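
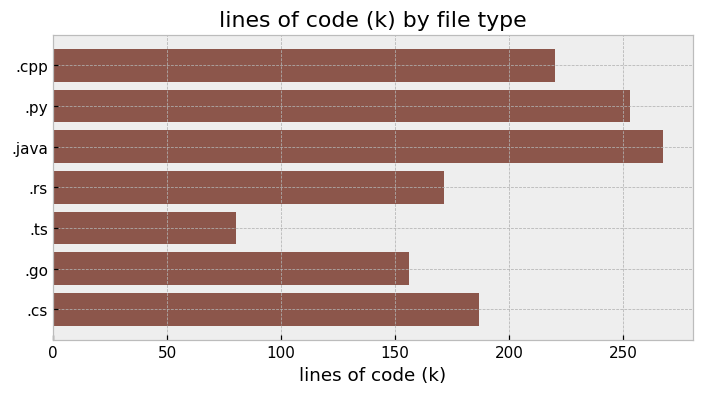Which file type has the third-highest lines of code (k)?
Top 4: .java ≈ 275, .py ≈ 250, .cpp ≈ 225, .cs ≈ 175.

.cpp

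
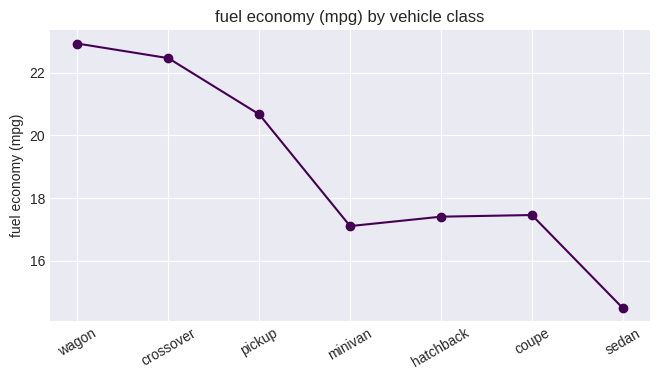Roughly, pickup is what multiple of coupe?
≈ 1.24×

pickup ≈ 21, coupe ≈ 17; 21/17 ≈ 1.24.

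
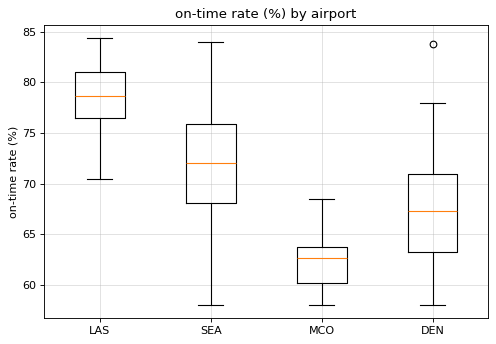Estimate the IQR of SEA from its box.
≈ 8

Q3 ≈ 76, Q1 ≈ 68; IQR ≈ 8.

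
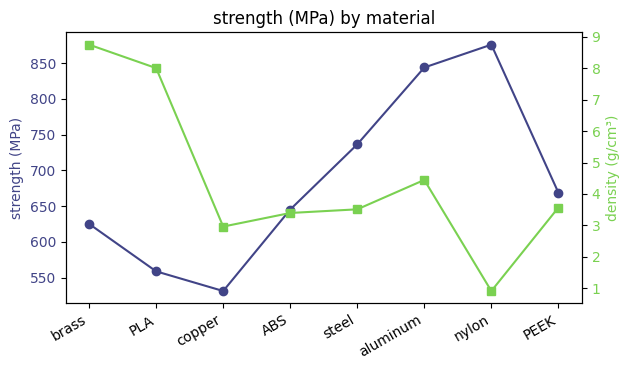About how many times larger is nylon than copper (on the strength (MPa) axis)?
≈ 1.64×

nylon ≈ 900, copper ≈ 550; 900/550 ≈ 1.64.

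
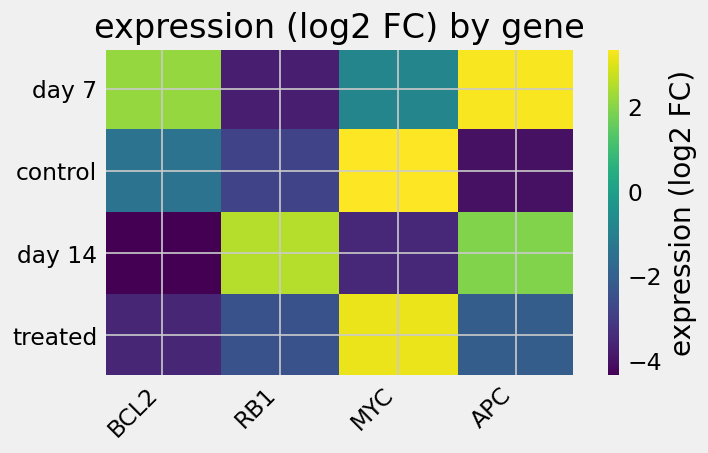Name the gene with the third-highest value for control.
RB1

Top 4 for control: MYC ≈ 3, BCL2 ≈ -1, RB1 ≈ -3, APC ≈ -4.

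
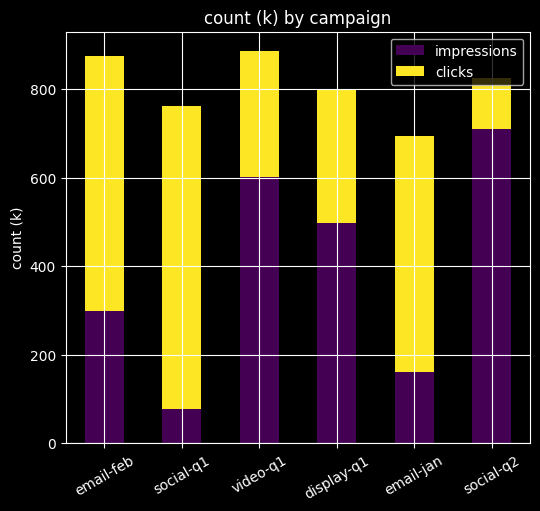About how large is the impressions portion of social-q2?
≈ 700

impressions top ≈ 700, bottom ≈ 0; segment ≈ 700.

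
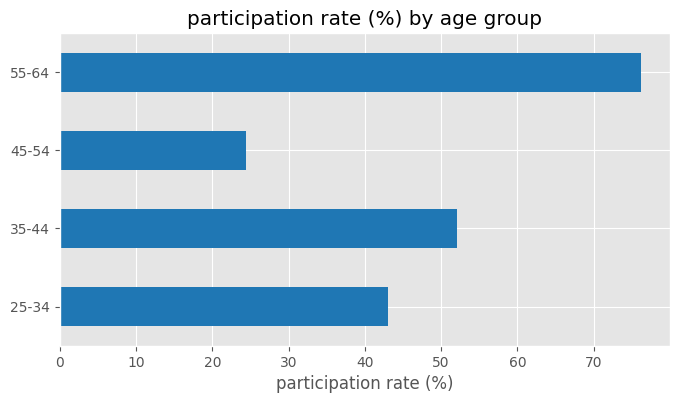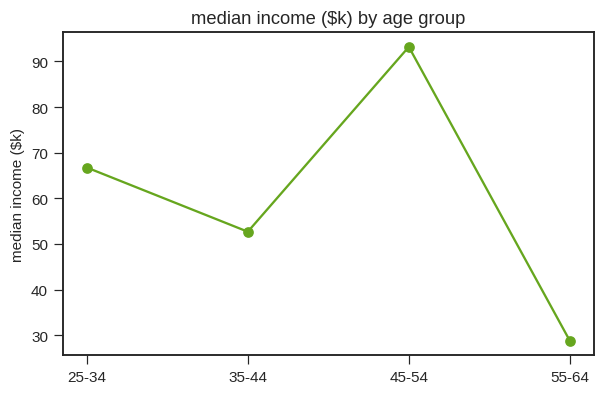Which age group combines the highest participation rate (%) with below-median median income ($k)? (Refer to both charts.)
55-64

Chart 2 median median income ($k) ≈ 60; below-median age groups: 35-44, 55-64. Among those, 55-64 has the highest participation rate (%) (≈ 80).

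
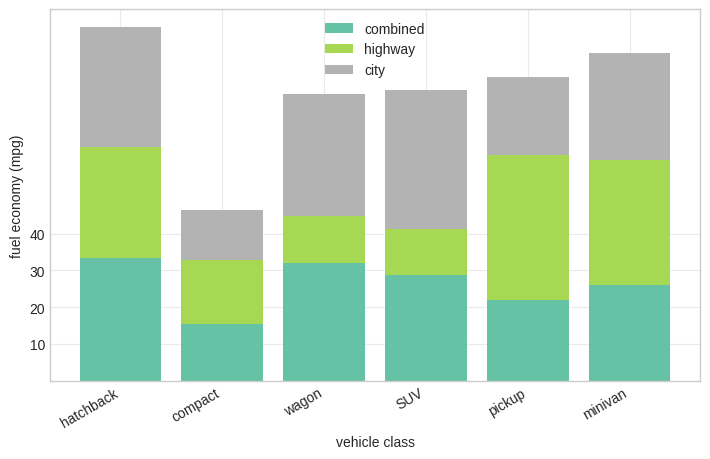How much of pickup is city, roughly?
city top ≈ 80, bottom ≈ 60; segment ≈ 20.

≈ 20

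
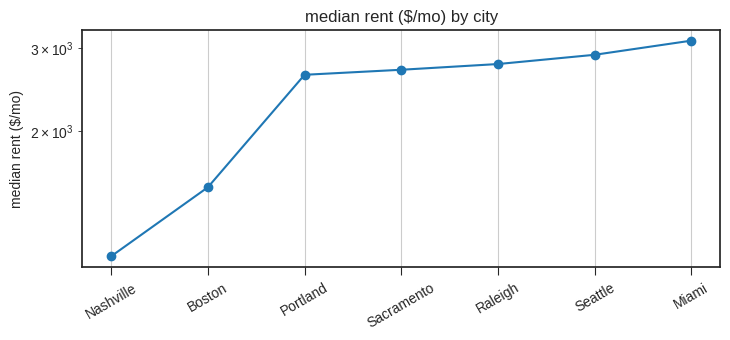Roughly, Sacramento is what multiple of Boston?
≈ 1.62×

Sacramento ≈ 2600, Boston ≈ 1600; 2600/1600 ≈ 1.62.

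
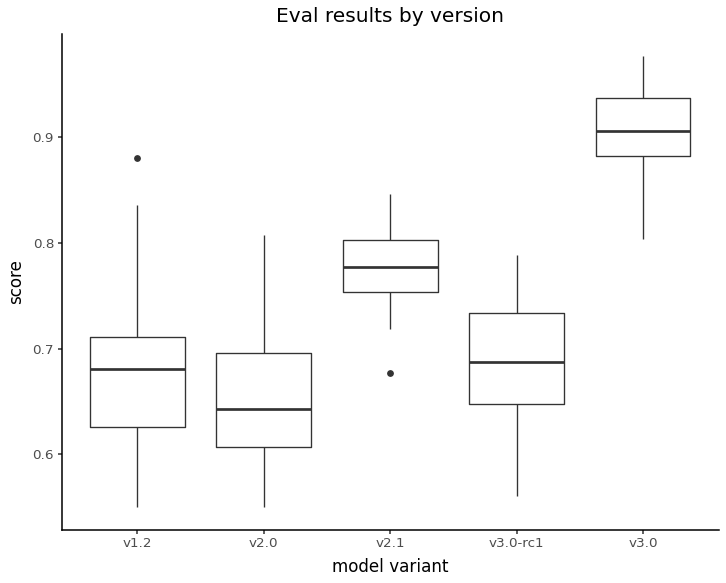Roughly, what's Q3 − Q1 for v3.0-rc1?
≈ 0.10

Q3 ≈ 0.75, Q1 ≈ 0.65; IQR ≈ 0.10.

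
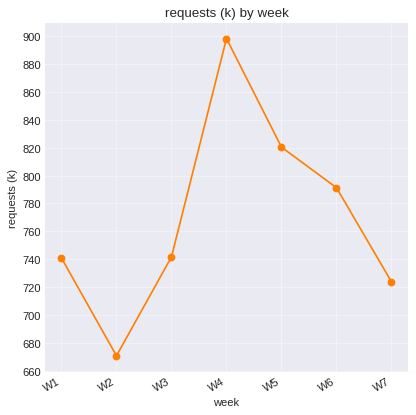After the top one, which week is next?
W5

Top 3: W4 ≈ 900, W5 ≈ 820, W6 ≈ 800.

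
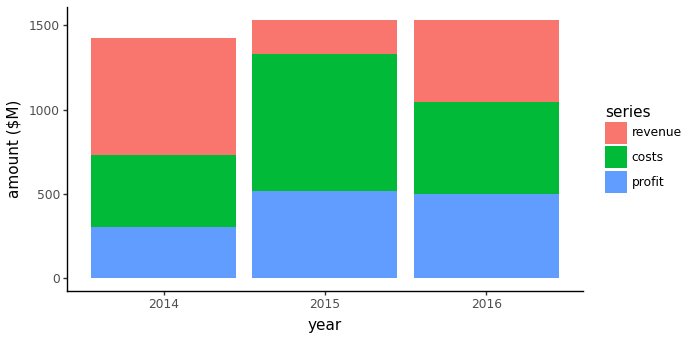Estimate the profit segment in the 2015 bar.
≈ 600

profit top ≈ 600, bottom ≈ 0; segment ≈ 600.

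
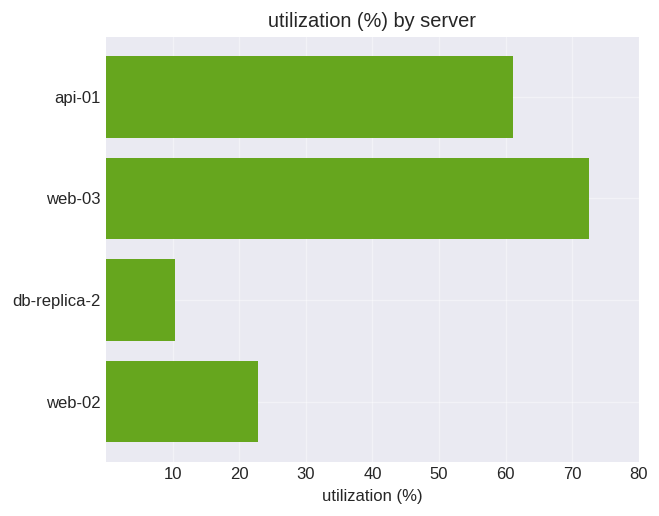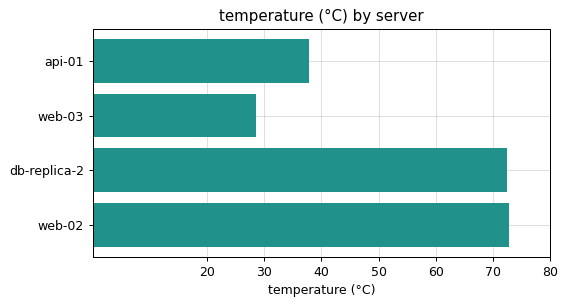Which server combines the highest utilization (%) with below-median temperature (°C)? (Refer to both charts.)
Chart 2 median temperature (°C) ≈ 60; below-median servers: api-01, web-03. Among those, web-03 has the highest utilization (%) (≈ 70).

web-03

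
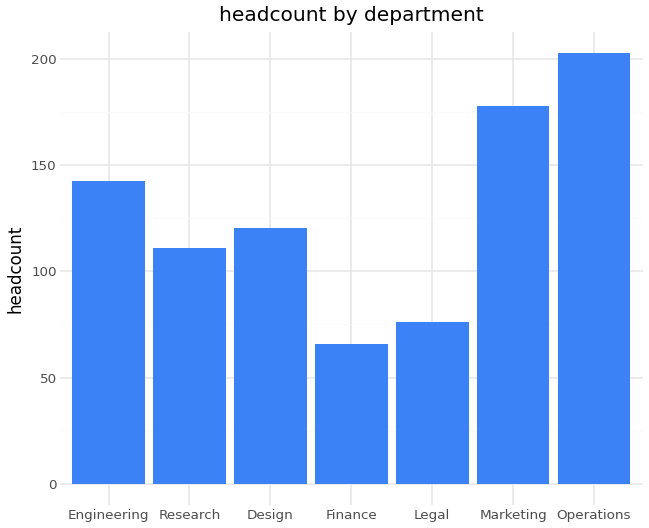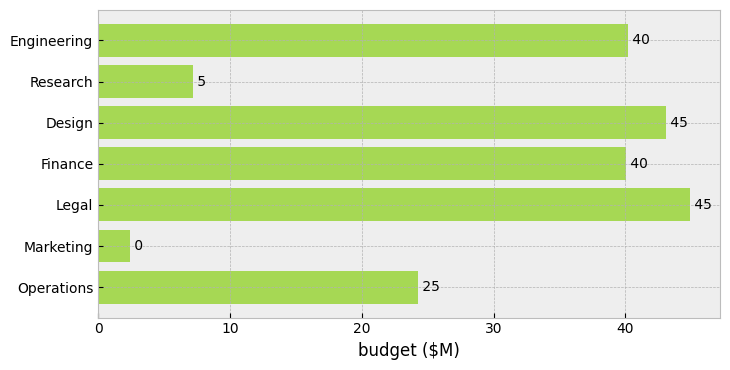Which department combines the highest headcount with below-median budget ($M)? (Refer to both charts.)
Operations

Chart 2 median budget ($M) ≈ 40; below-median departments: Research, Marketing, Operations. Among those, Operations has the highest headcount (≈ 200).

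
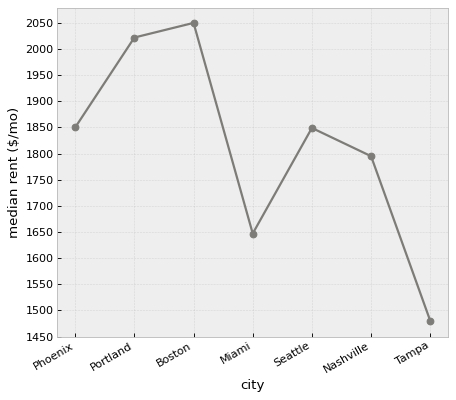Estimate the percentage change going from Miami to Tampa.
≈ -9.1%

Miami ≈ 1650, Tampa ≈ 1500; (1500 − 1650) / 1650 ≈ -9.1%.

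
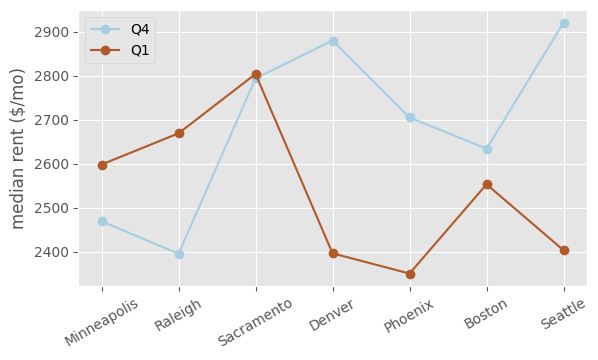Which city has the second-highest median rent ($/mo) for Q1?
Raleigh

Top 3 for Q1: Sacramento ≈ 2800, Raleigh ≈ 2650, Minneapolis ≈ 2600.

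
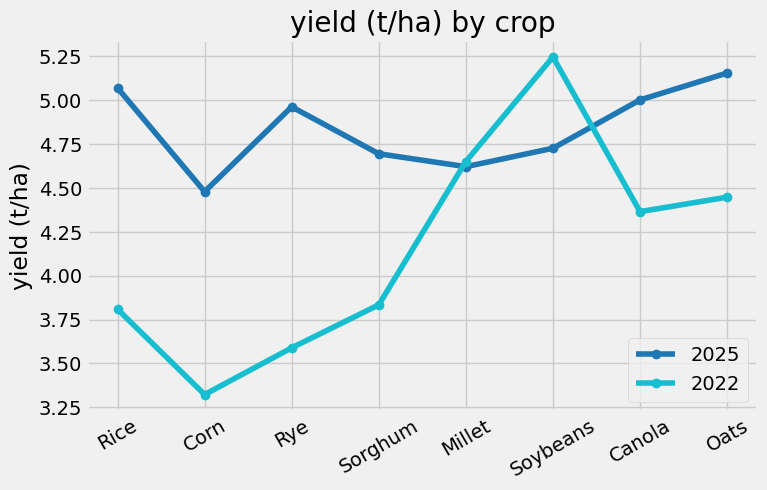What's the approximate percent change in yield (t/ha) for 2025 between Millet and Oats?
Millet ≈ 4.6, Oats ≈ 5.2; (5.2 − 4.6) / 4.6 ≈ +13%.

≈ +13%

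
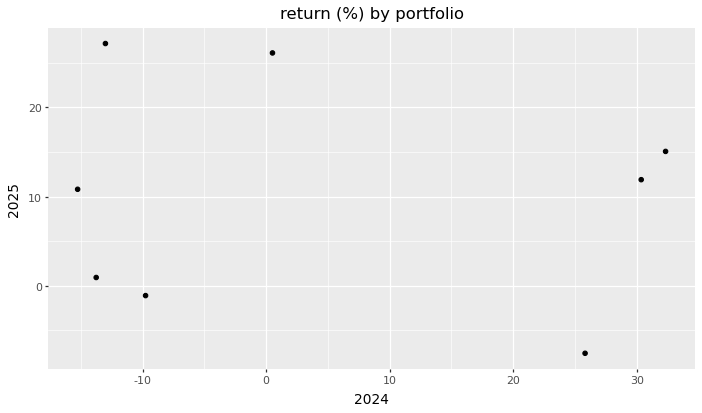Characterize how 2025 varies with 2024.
Points are roughly uncorrelated; weak (|r| ≈ 0.1).

no clear correlation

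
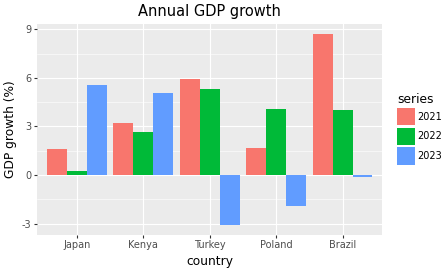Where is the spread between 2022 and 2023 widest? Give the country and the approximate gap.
Turkey, ≈ 8 %

Turkey: 2022 ≈ 5, 2023 ≈ -3 → gap ≈ 8. Next-largest (Poland) is only ≈ 6.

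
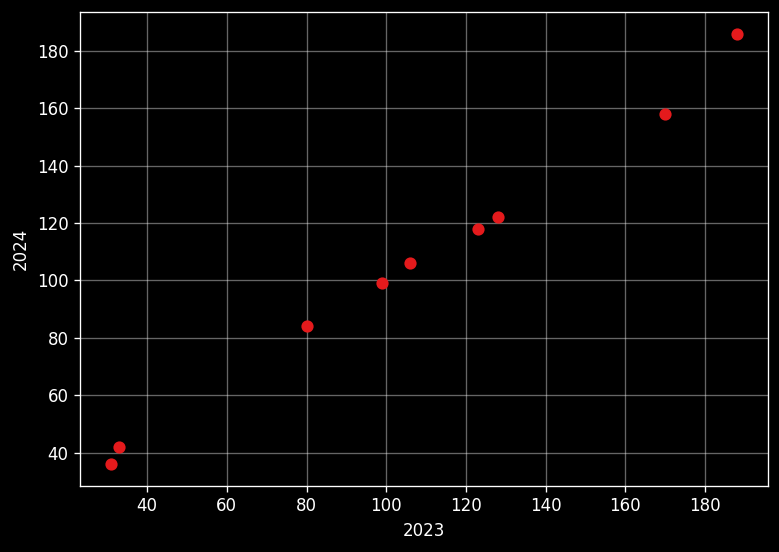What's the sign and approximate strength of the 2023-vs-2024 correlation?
positive, strong

Points are positively correlated; strong (|r| ≈ 1.0).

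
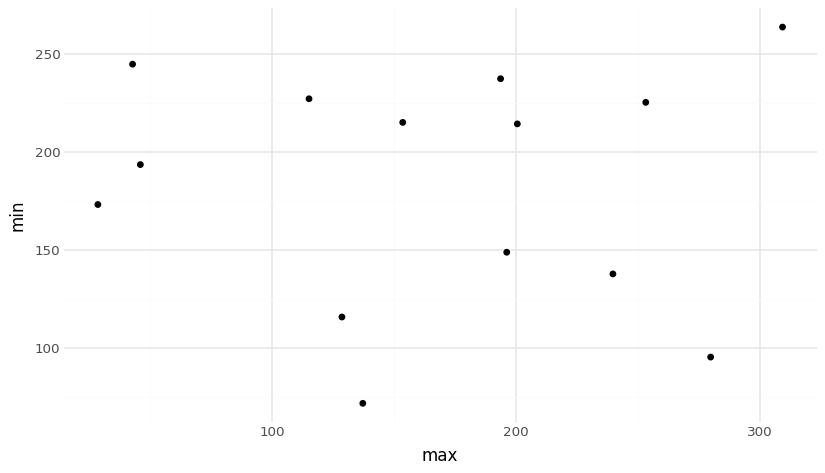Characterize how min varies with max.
Points are roughly uncorrelated; weak (|r| ≈ 0.0).

no clear correlation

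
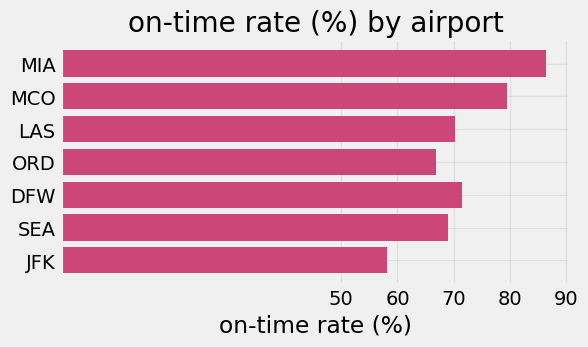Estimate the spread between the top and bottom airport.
Max MIA ≈ 90, min JFK ≈ 60; range ≈ 30.

≈ 30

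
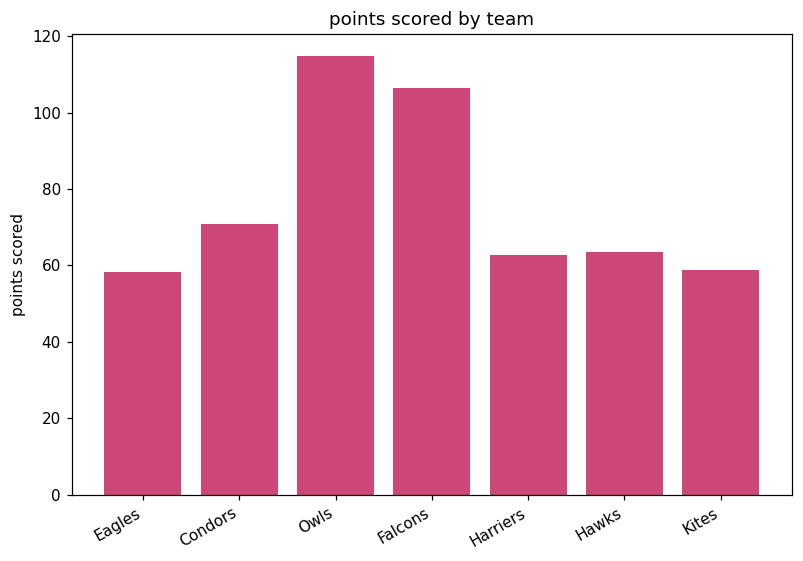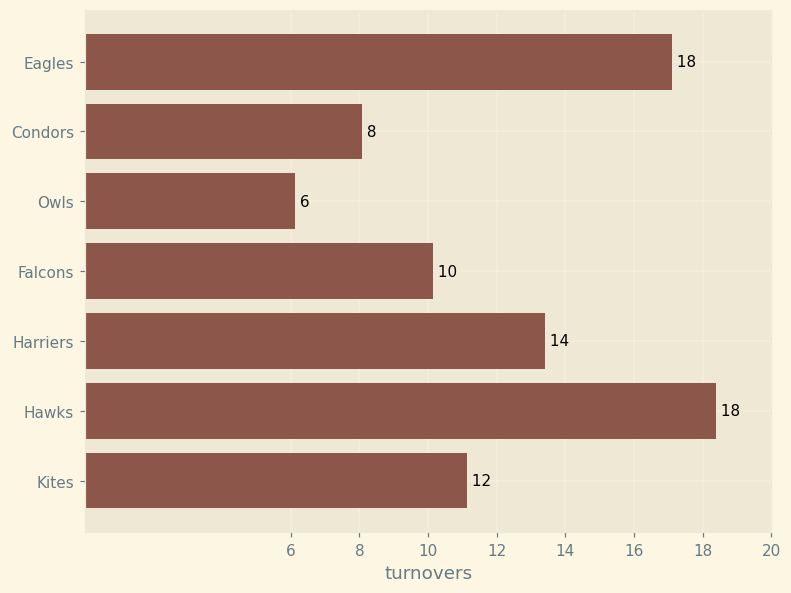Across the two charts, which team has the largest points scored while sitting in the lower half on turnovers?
Chart 2 median turnovers ≈ 12; below-median teams: Condors, Owls, Falcons. Among those, Owls has the highest points scored (≈ 120).

Owls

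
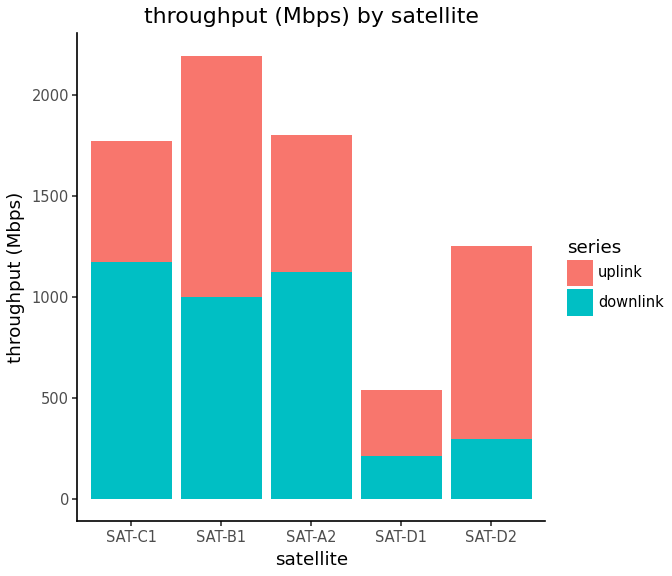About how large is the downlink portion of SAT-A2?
downlink top ≈ 1200, bottom ≈ 0; segment ≈ 1200.

≈ 1200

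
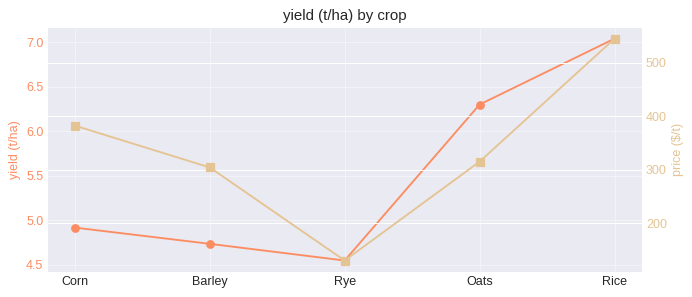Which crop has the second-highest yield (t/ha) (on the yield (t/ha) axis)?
Oats

Top 3 (on the yield (t/ha) axis): Rice ≈ 7.0, Oats ≈ 6.5, Corn ≈ 5.0.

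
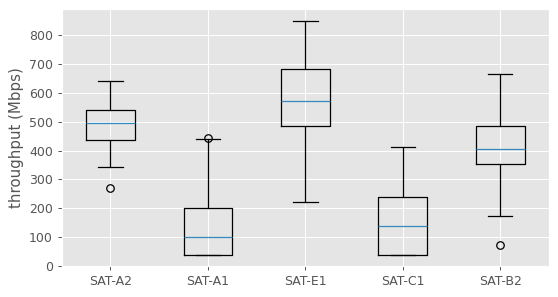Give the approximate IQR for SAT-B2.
Q3 ≈ 500, Q1 ≈ 350; IQR ≈ 150.

≈ 150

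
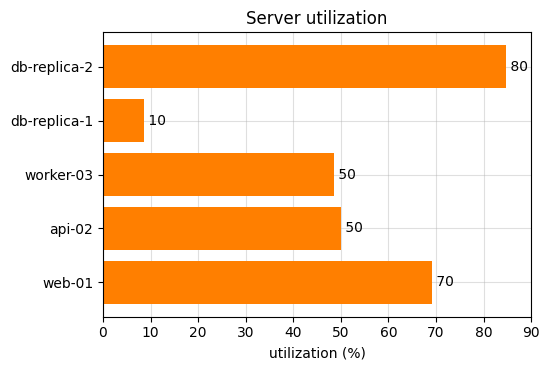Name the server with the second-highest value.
web-01

Top 3: db-replica-2 ≈ 80, web-01 ≈ 70, api-02 ≈ 50.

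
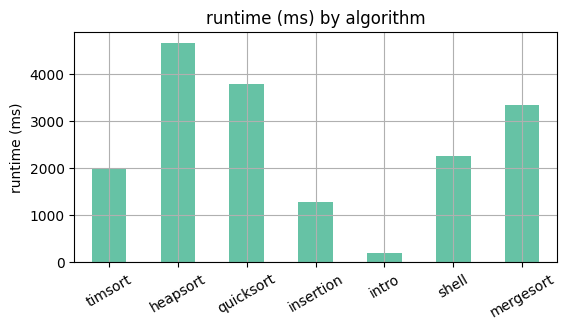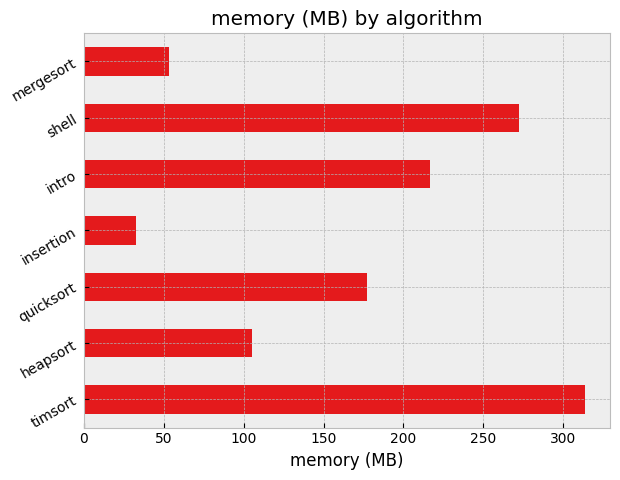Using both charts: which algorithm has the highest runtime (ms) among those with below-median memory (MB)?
Chart 2 median memory (MB) ≈ 200; below-median algorithms: heapsort, insertion, mergesort. Among those, heapsort has the highest runtime (ms) (≈ 4500).

heapsort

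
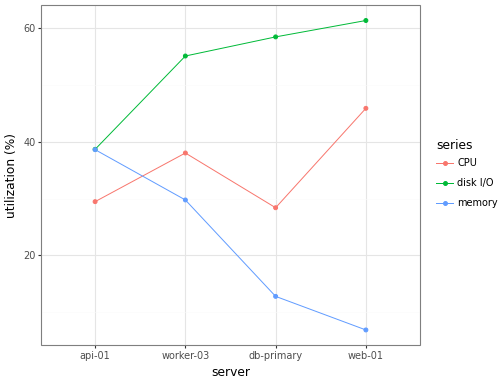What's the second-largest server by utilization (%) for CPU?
Top 3 for CPU: web-01 ≈ 45, worker-03 ≈ 40, api-01 ≈ 30.

worker-03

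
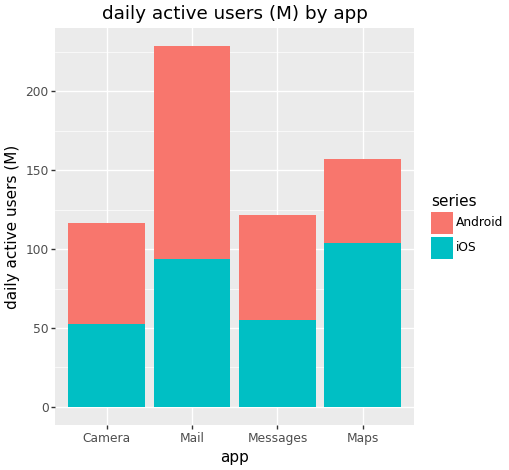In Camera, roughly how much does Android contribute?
Android top ≈ 120, bottom ≈ 60; segment ≈ 60.

≈ 60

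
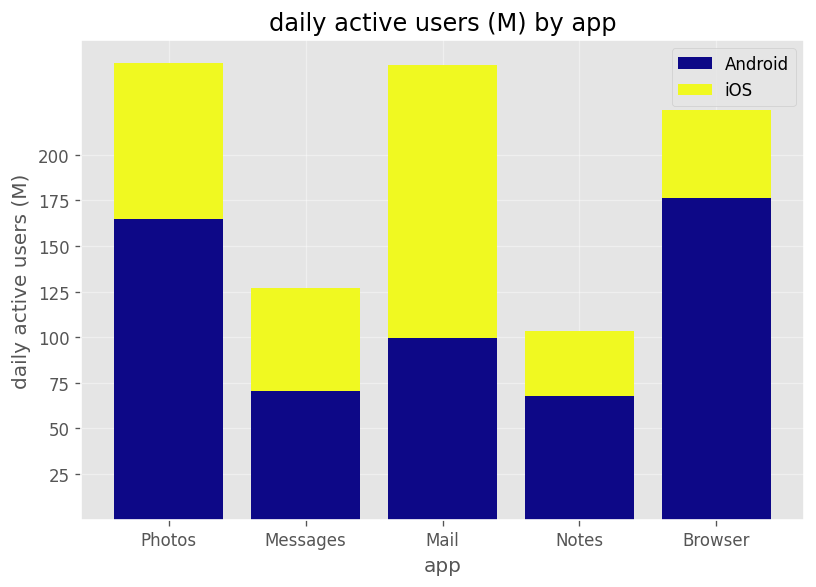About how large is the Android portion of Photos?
≈ 175

Android top ≈ 175, bottom ≈ 0; segment ≈ 175.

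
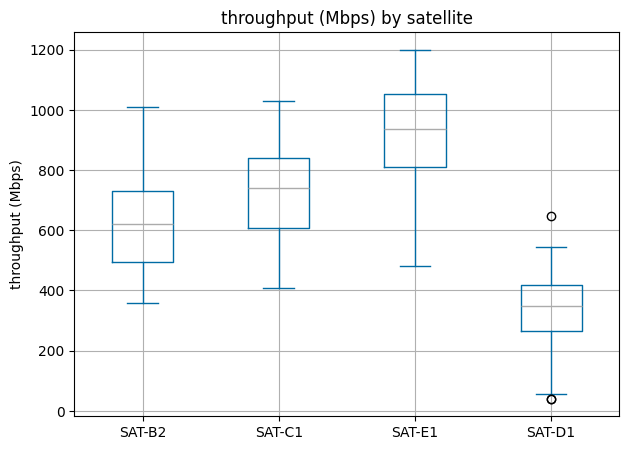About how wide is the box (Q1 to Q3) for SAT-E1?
≈ 250

Q3 ≈ 1050, Q1 ≈ 800; IQR ≈ 250.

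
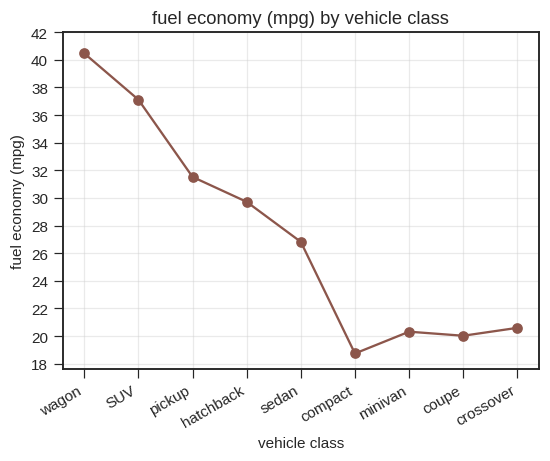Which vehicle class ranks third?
Top 4: wagon ≈ 40, SUV ≈ 38, pickup ≈ 32, hatchback ≈ 30.

pickup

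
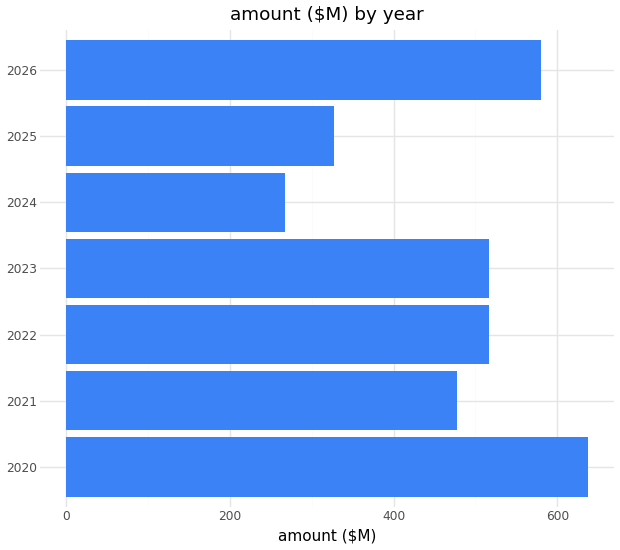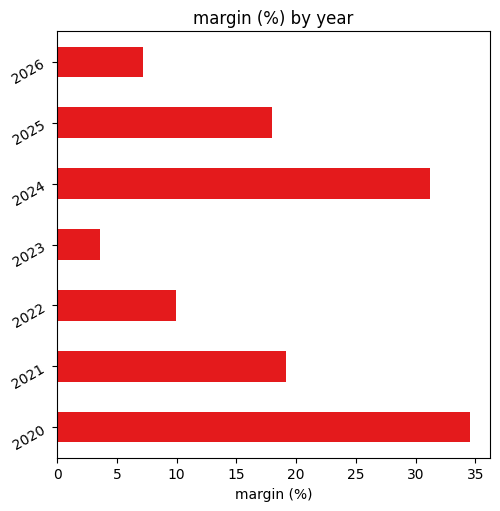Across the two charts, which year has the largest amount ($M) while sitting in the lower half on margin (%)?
Chart 2 median margin (%) ≈ 20; below-median years: 2022, 2023, 2026. Among those, 2026 has the highest amount ($M) (≈ 600).

2026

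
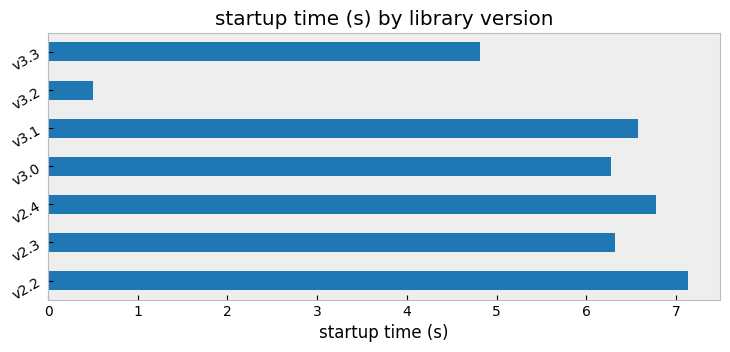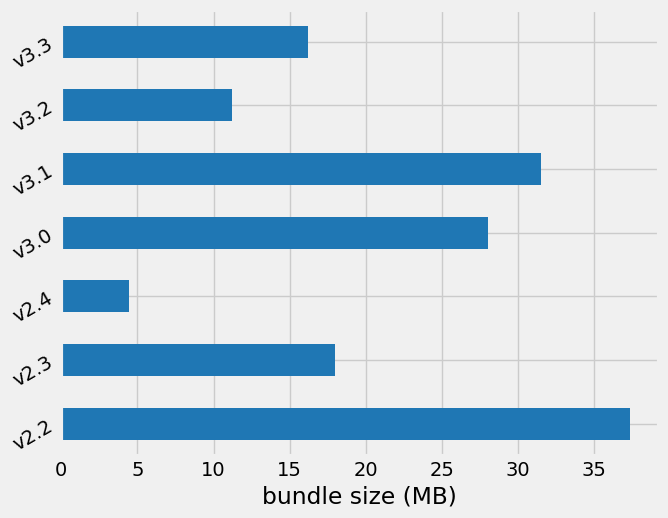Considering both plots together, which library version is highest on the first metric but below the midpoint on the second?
Chart 2 median bundle size (MB) ≈ 20; below-median library versions: v2.4, v3.2, v3.3. Among those, v2.4 has the highest startup time (s) (≈ 7).

v2.4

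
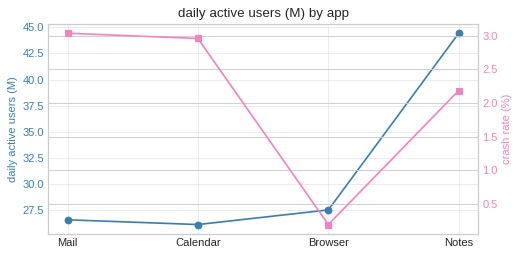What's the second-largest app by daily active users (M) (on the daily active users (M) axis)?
Browser

Top 3 (on the daily active users (M) axis): Notes ≈ 44, Browser ≈ 28, Mail ≈ 26.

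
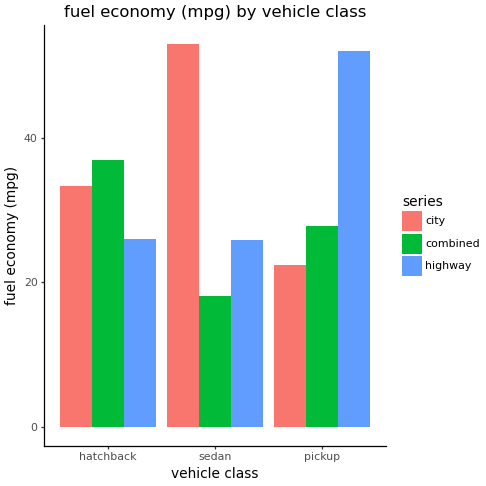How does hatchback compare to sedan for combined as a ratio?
hatchback ≈ 35, sedan ≈ 20; 35/20 ≈ 1.75.

≈ 1.75×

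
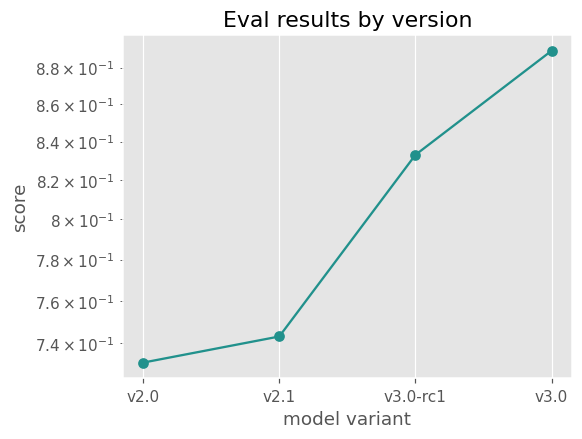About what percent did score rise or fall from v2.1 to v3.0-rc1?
≈ +13.5%

v2.1 ≈ 0.74, v3.0-rc1 ≈ 0.84; (0.84 − 0.74) / 0.74 ≈ +13.5%.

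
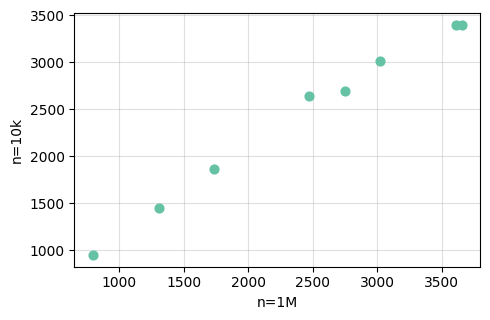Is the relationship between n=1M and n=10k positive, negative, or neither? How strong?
Points are positively correlated; strong (|r| ≈ 1.0).

positive, strong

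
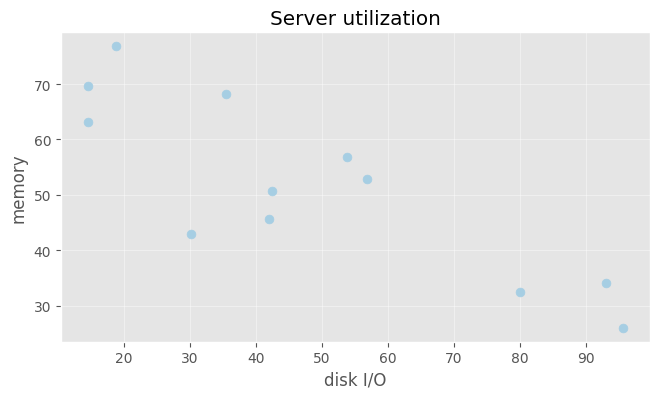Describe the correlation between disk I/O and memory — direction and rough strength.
Points are negatively correlated; strong (|r| ≈ 0.9).

negative, strong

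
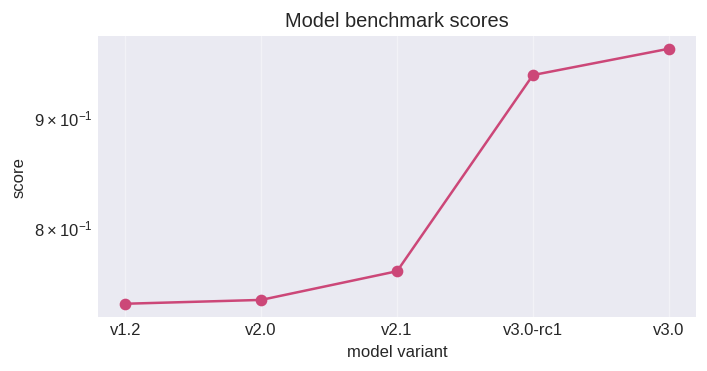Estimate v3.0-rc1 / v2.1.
v3.0-rc1 ≈ 0.94, v2.1 ≈ 0.76; 0.94/0.76 ≈ 1.24.

≈ 1.24×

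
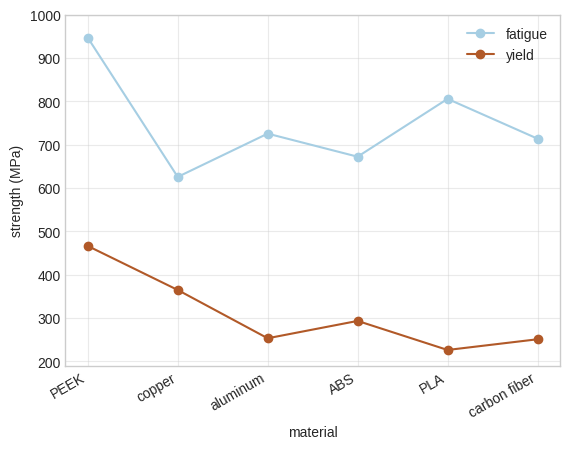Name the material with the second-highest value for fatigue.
PLA

Top 3 for fatigue: PEEK ≈ 900, PLA ≈ 800, aluminum ≈ 700.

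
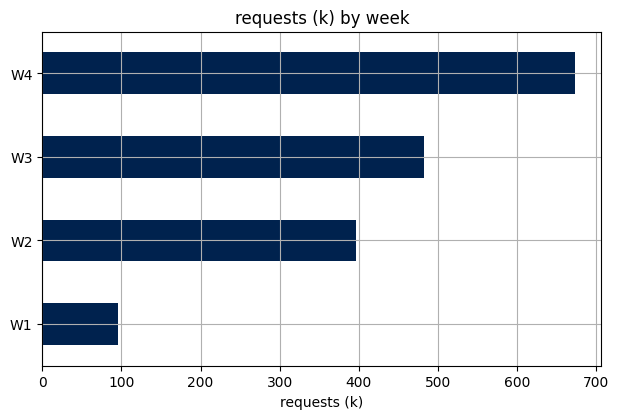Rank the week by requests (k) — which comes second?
Top 3: W4 ≈ 700, W3 ≈ 500, W2 ≈ 400.

W3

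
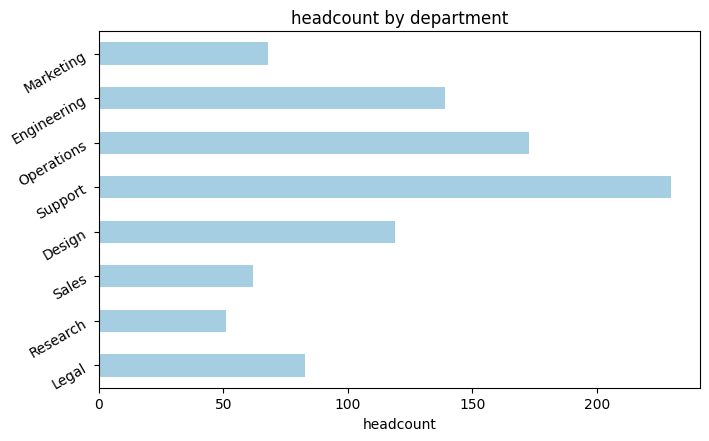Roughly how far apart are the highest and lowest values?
Max Support ≈ 240, min Research ≈ 60; range ≈ 180.

≈ 180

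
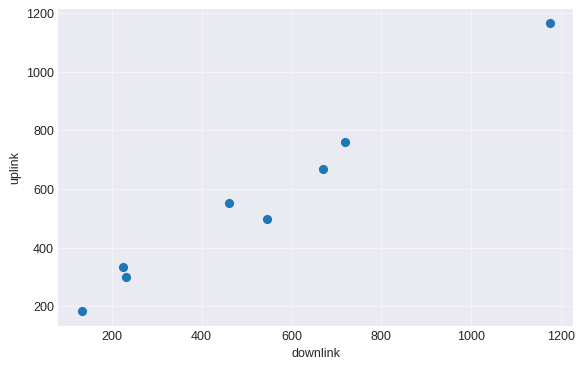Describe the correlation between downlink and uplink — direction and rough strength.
Points are positively correlated; strong (|r| ≈ 1.0).

positive, strong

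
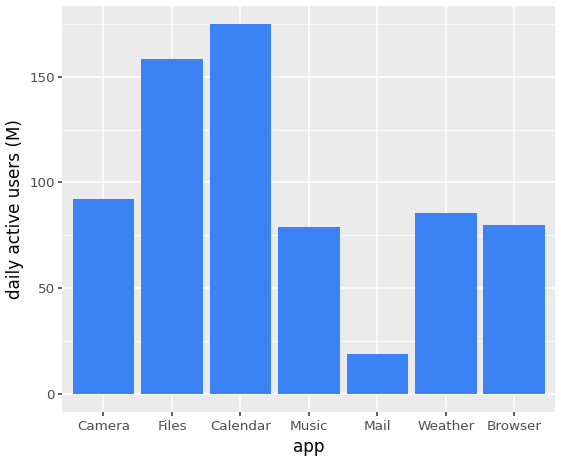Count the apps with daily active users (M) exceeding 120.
Above 120: Files, Calendar.

2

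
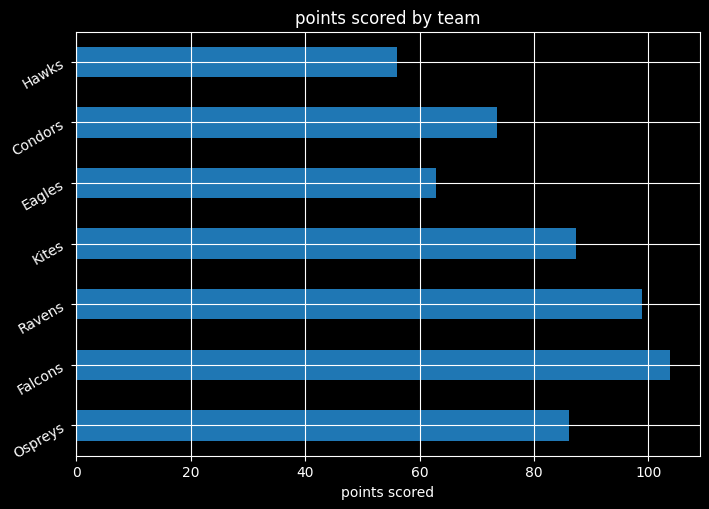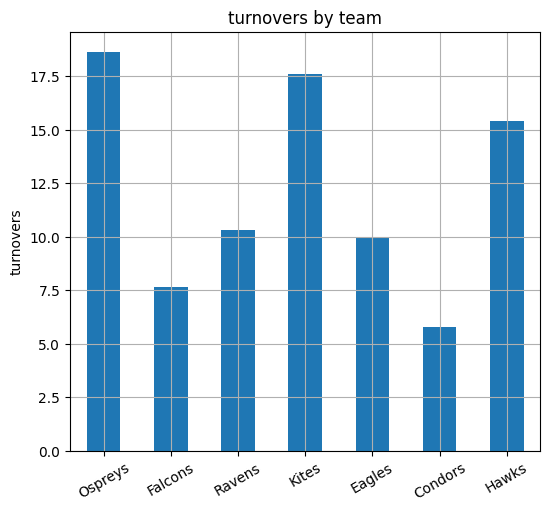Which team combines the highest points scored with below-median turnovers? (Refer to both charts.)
Chart 2 median turnovers ≈ 10; below-median teams: Falcons, Eagles, Condors. Among those, Falcons has the highest points scored (≈ 100).

Falcons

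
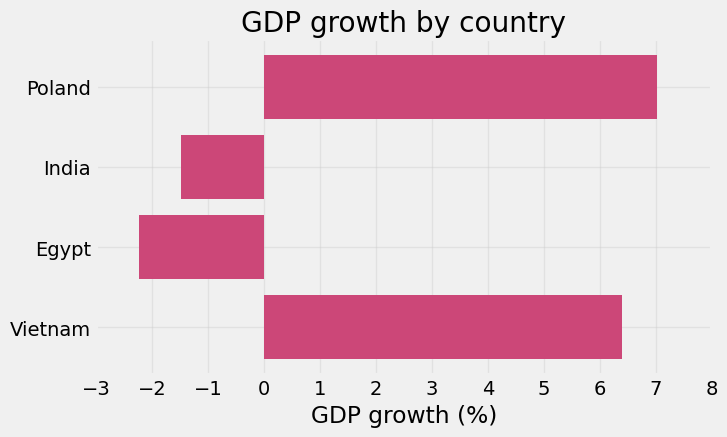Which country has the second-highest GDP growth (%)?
Top 3: Poland ≈ 7, Vietnam ≈ 6, India ≈ -1.

Vietnam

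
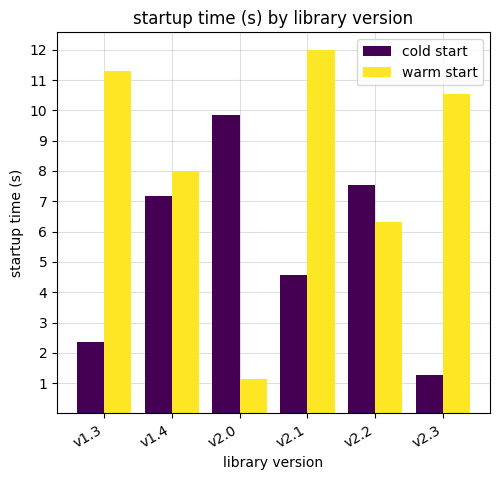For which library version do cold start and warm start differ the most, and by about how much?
v2.3, ≈ 10 s

v2.3: cold start ≈ 1, warm start ≈ 11 → gap ≈ 10. Next-largest (v1.3) is only ≈ 9.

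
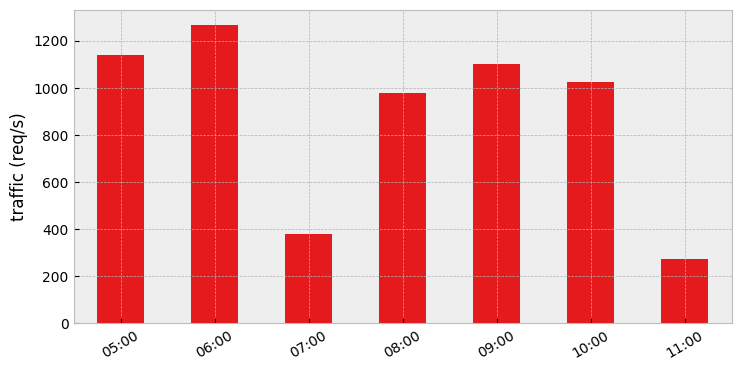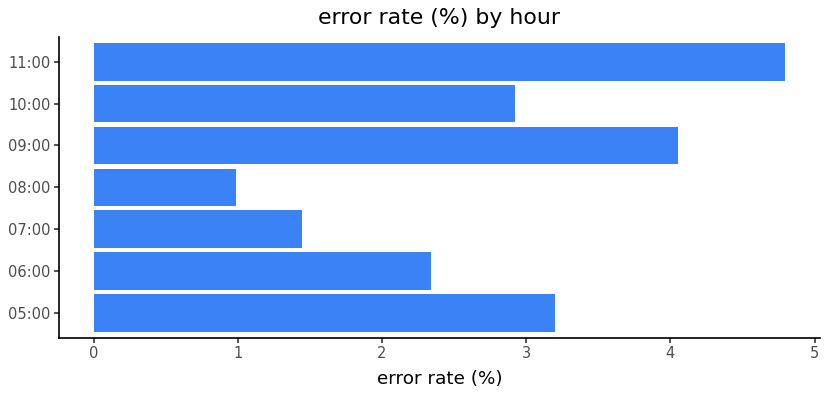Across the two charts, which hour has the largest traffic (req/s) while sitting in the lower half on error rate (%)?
06:00

Chart 2 median error rate (%) ≈ 3; below-median hours: 06:00, 07:00, 08:00. Among those, 06:00 has the highest traffic (req/s) (≈ 1200).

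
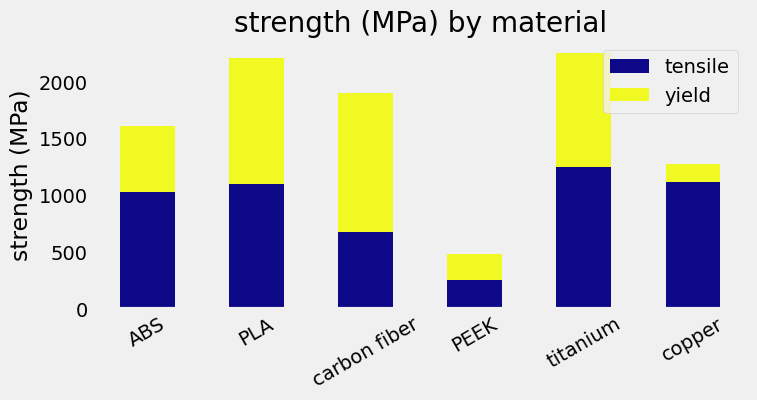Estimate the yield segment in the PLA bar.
≈ 1000

yield top ≈ 2200, bottom ≈ 1200; segment ≈ 1000.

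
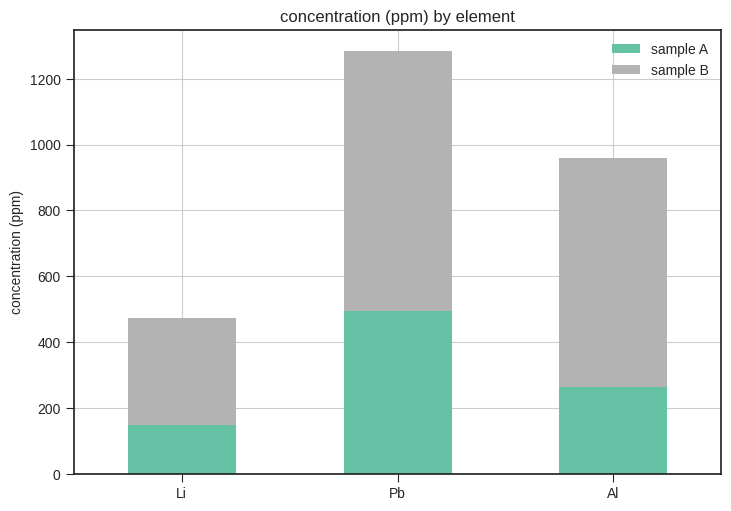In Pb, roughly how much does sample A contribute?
≈ 400

sample A top ≈ 400, bottom ≈ 0; segment ≈ 400.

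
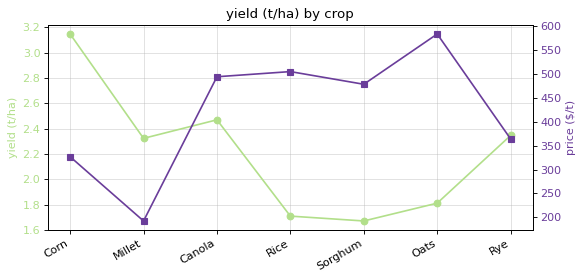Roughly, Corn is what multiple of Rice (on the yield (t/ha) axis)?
≈ 1.78×

Corn ≈ 3.2, Rice ≈ 1.8; 3.2/1.8 ≈ 1.78.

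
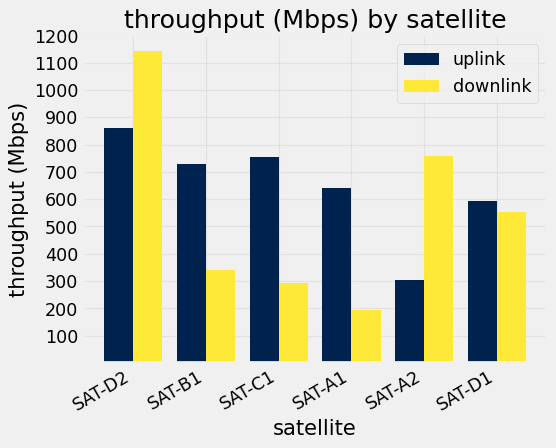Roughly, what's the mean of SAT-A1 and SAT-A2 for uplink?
(600 + 300) / 2 ≈ 450.

≈ 450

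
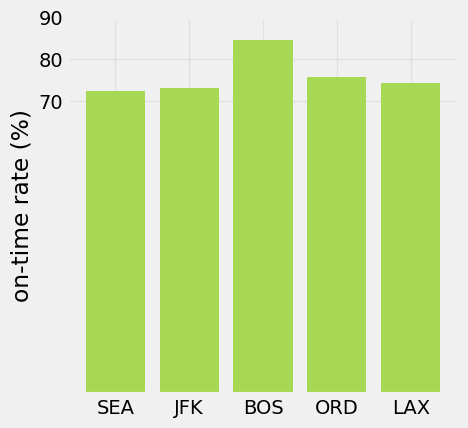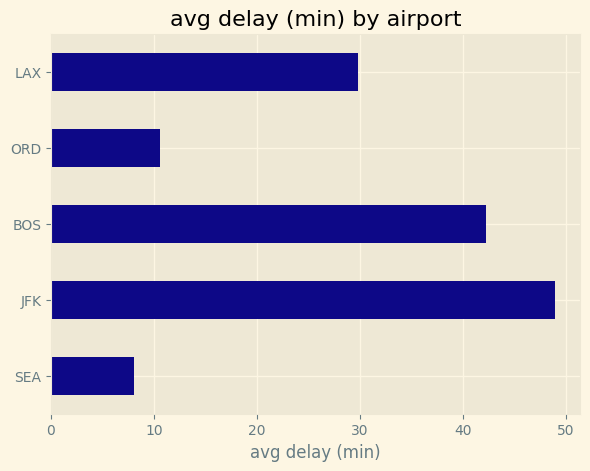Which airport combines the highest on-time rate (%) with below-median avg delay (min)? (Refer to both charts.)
Chart 2 median avg delay (min) ≈ 30; below-median airports: SEA, ORD. Among those, ORD has the highest on-time rate (%) (≈ 80).

ORD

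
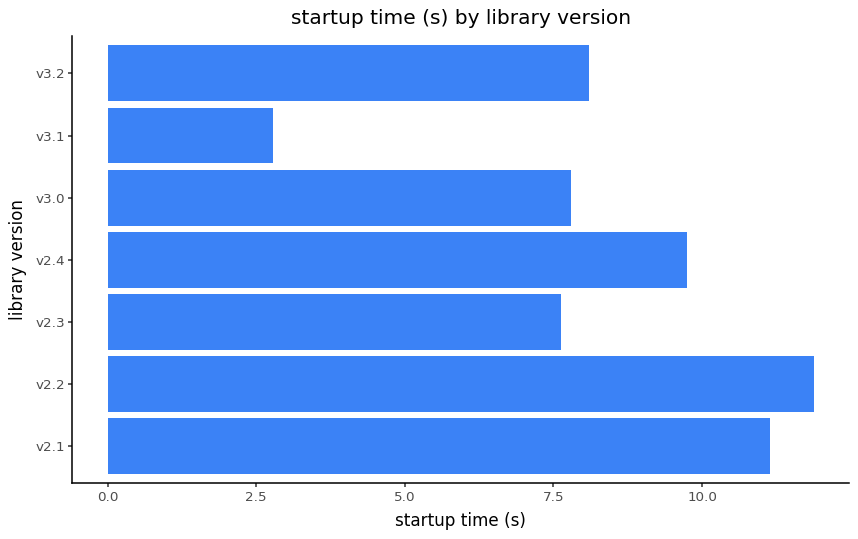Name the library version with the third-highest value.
v2.4

Top 4: v2.2 ≈ 12, v2.1 ≈ 11, v2.4 ≈ 10, v3.2 ≈ 8.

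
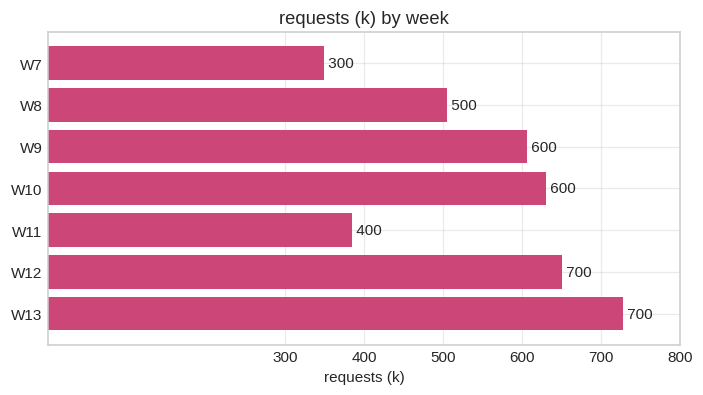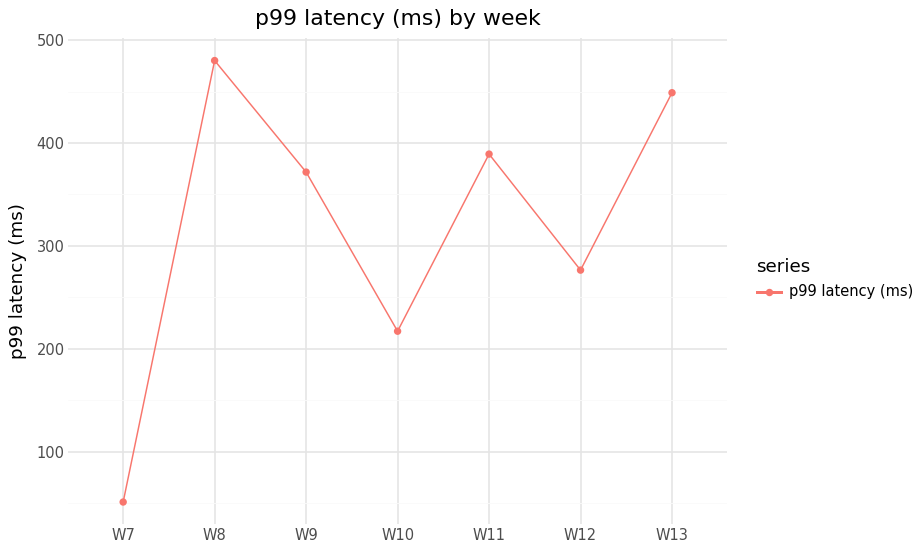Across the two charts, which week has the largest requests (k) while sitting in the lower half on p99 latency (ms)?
W12

Chart 2 median p99 latency (ms) ≈ 350; below-median weeks: W7, W10, W12. Among those, W12 has the highest requests (k) (≈ 700).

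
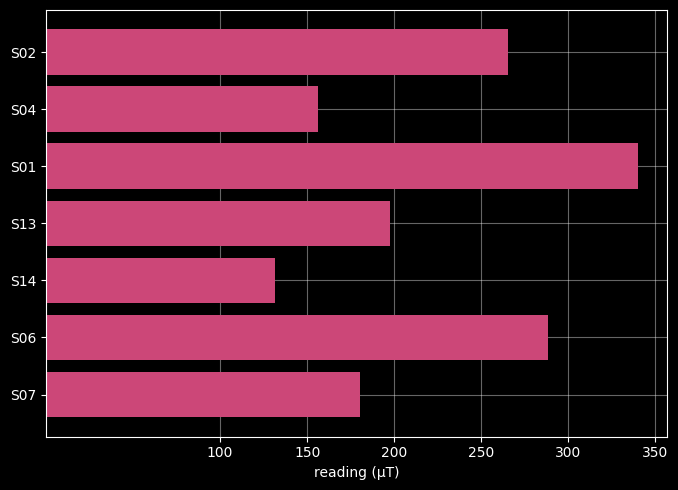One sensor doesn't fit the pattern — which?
S01 ≈ 350; the rest sit between ≈ 150 and ≈ 300.

S01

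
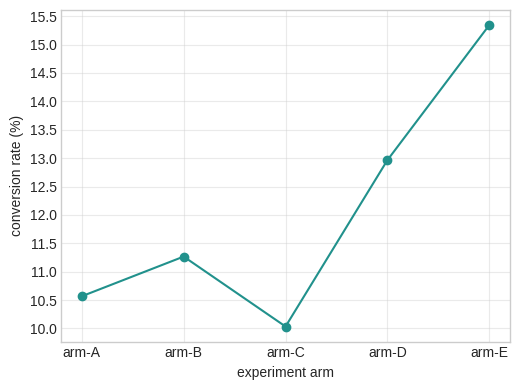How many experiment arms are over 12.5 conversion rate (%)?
Above 12.5: arm-D, arm-E.

2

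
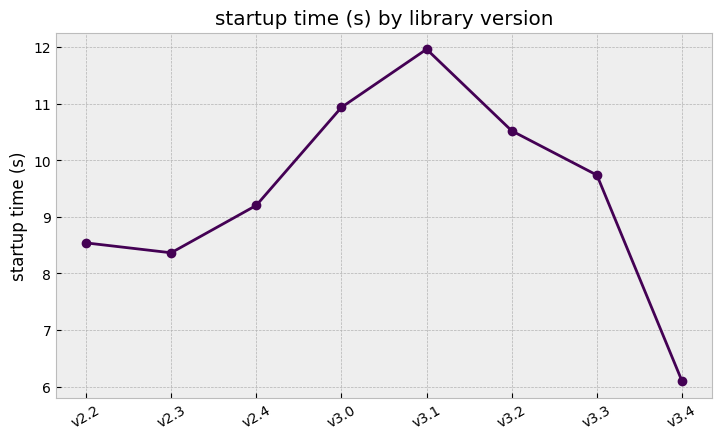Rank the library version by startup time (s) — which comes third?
Top 4: v3.1 ≈ 12.0, v3.0 ≈ 11.0, v3.2 ≈ 10.5, v3.3 ≈ 9.5.

v3.2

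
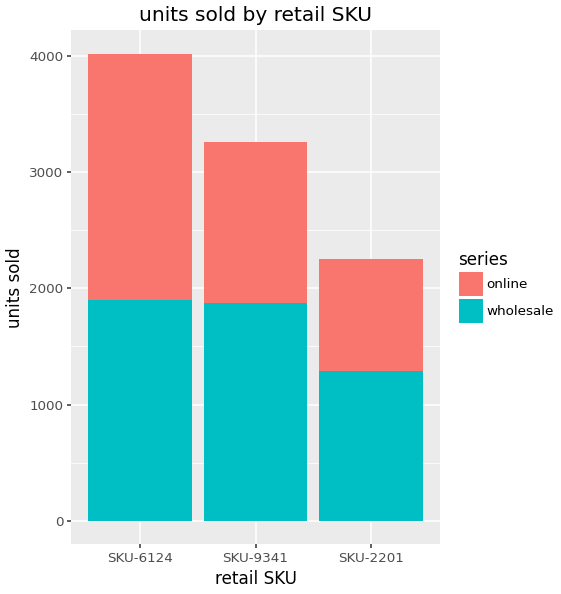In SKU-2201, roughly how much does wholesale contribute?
wholesale top ≈ 1500, bottom ≈ 0; segment ≈ 1500.

≈ 1500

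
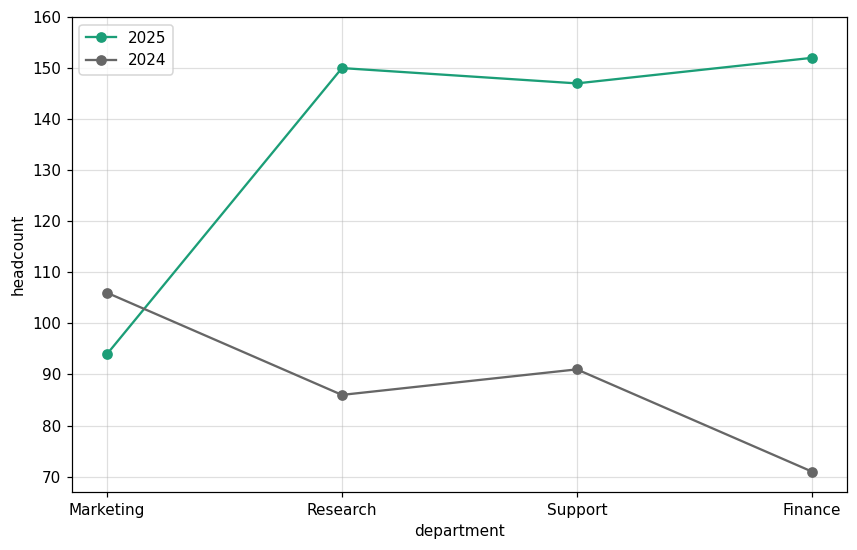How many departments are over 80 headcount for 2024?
Above 80: Marketing, Research, Support.

3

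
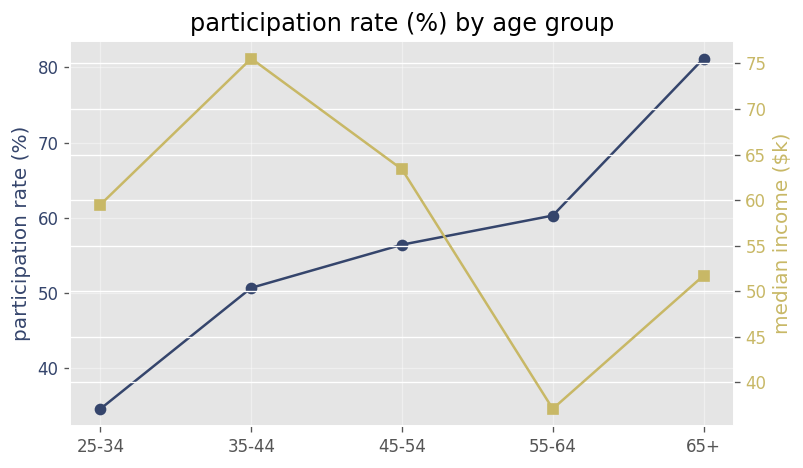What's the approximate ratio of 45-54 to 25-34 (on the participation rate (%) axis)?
45-54 ≈ 55, 25-34 ≈ 35; 55/35 ≈ 1.57.

≈ 1.57×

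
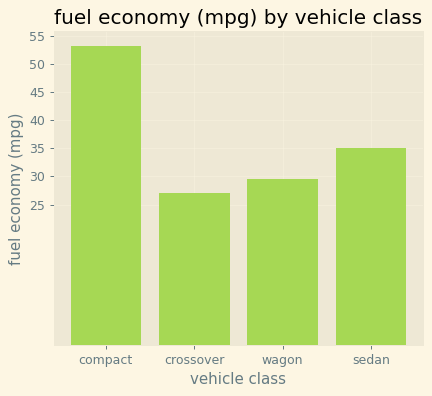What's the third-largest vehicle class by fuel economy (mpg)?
wagon

Top 4: compact ≈ 55, sedan ≈ 35, wagon ≈ 30, crossover ≈ 25.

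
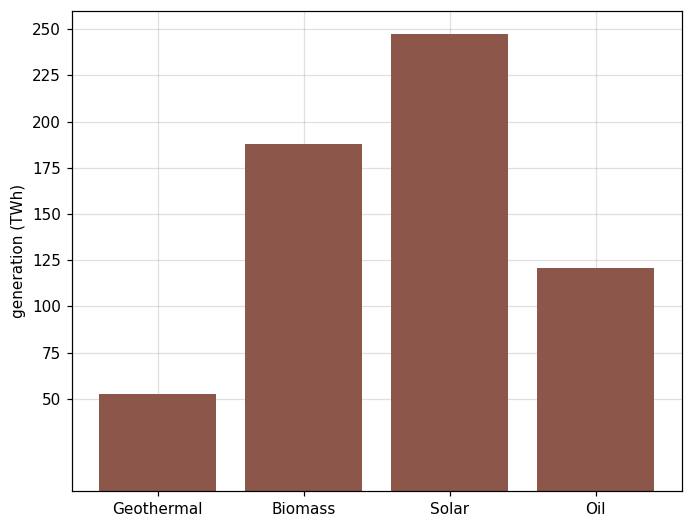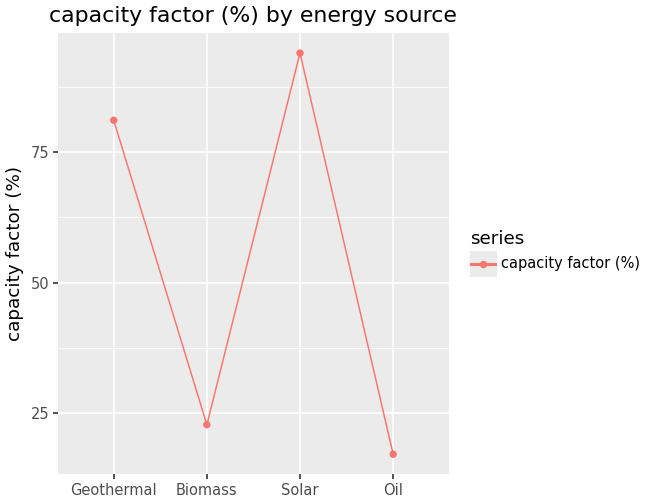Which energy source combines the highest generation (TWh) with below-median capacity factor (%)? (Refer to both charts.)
Biomass

Chart 2 median capacity factor (%) ≈ 50; below-median energy sources: Biomass, Oil. Among those, Biomass has the highest generation (TWh) (≈ 200).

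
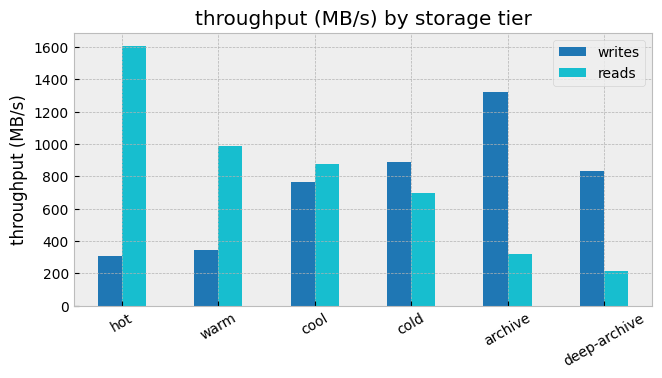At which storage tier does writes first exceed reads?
cool: writes ≈ 800 vs reads ≈ 800 (not yet); cold: writes ≈ 800 vs reads ≈ 600 (first crossover).

cold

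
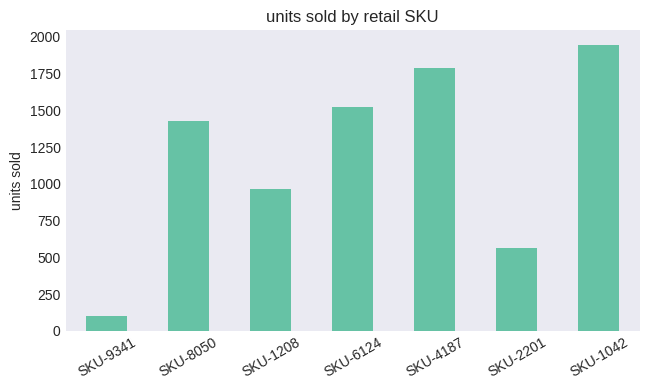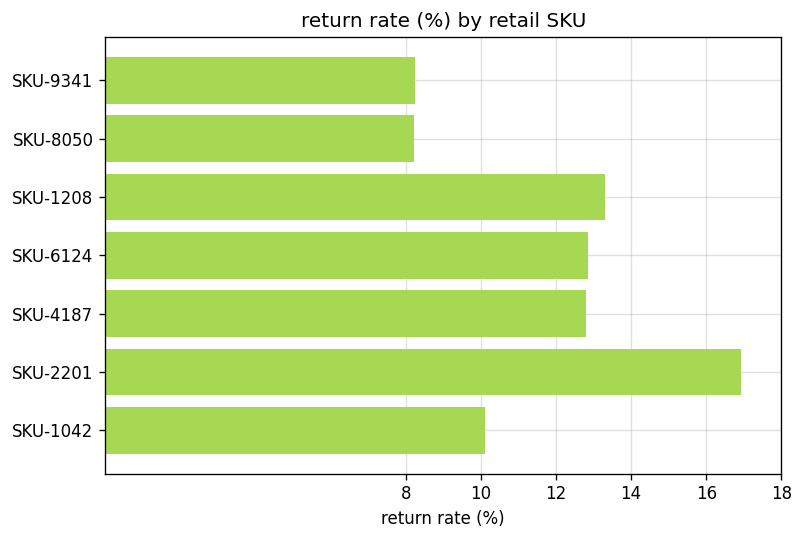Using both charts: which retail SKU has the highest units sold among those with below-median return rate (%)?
Chart 2 median return rate (%) ≈ 12; below-median retail SKUs: SKU-9341, SKU-8050, SKU-1042. Among those, SKU-1042 has the highest units sold (≈ 2000).

SKU-1042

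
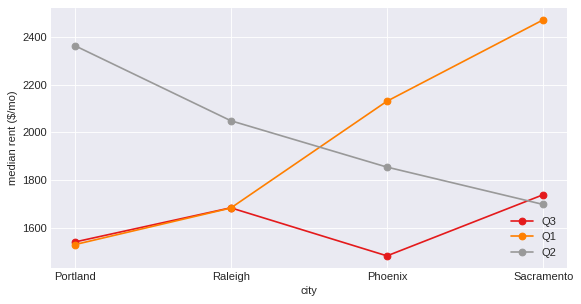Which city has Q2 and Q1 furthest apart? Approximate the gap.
Portland: Q2 ≈ 2400, Q1 ≈ 1500 → gap ≈ 900. Next-largest (Sacramento) is only ≈ 800.

Portland, ≈ 900 $/mo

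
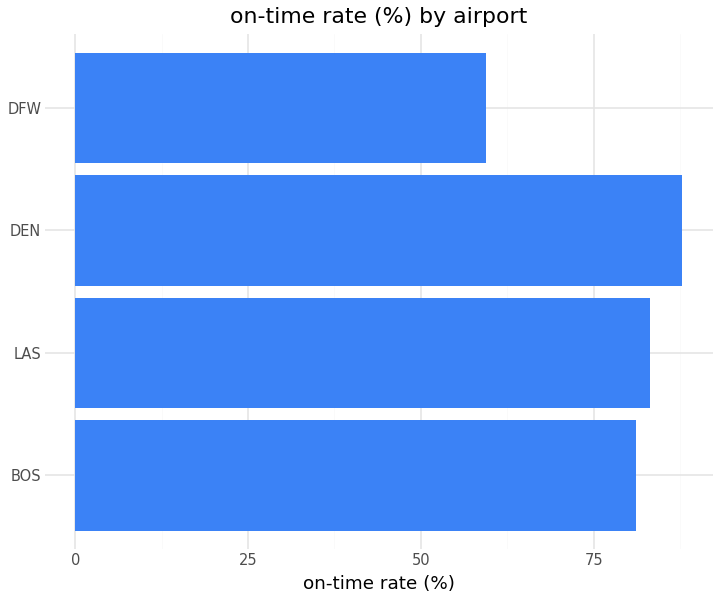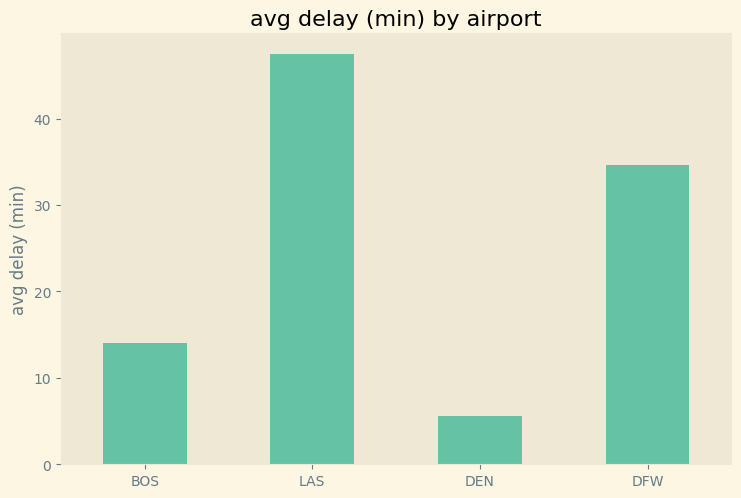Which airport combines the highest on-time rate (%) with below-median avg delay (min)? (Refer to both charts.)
Chart 2 median avg delay (min) ≈ 25; below-median airports: BOS, DEN. Among those, DEN has the highest on-time rate (%) (≈ 90).

DEN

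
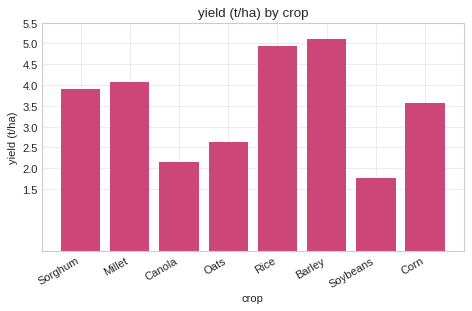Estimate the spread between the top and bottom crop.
Max Barley ≈ 5.0, min Soybeans ≈ 2.0; range ≈ 3.0.

≈ 3.0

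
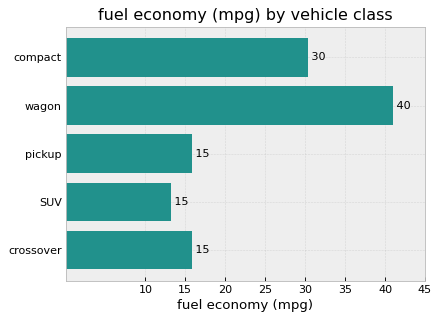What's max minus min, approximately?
Max wagon ≈ 40, min SUV ≈ 15; range ≈ 25.

≈ 25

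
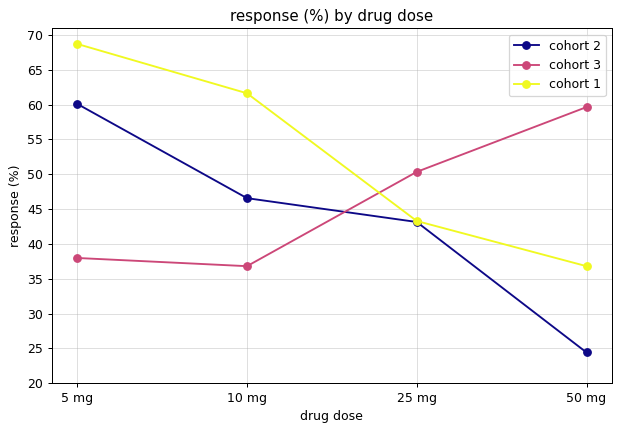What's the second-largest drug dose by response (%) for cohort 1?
Top 3 for cohort 1: 5 mg ≈ 70, 10 mg ≈ 60, 25 mg ≈ 45.

10 mg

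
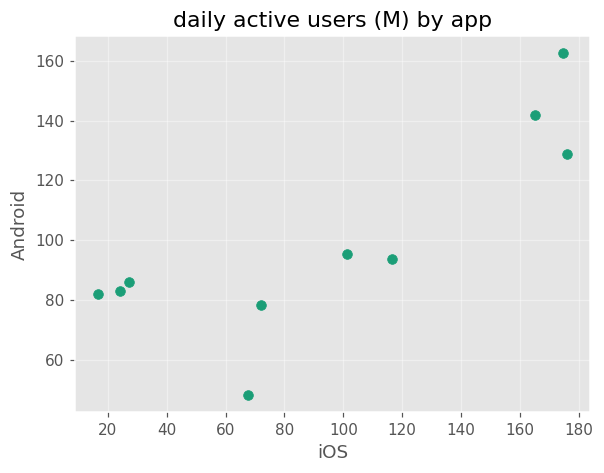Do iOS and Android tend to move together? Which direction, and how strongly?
positive, strong

Points are positively correlated; strong (|r| ≈ 0.8).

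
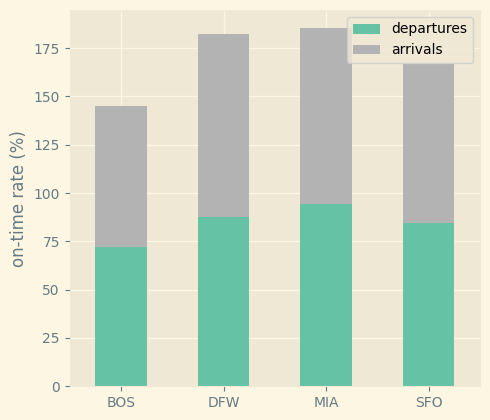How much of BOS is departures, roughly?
departures top ≈ 80, bottom ≈ 0; segment ≈ 80.

≈ 80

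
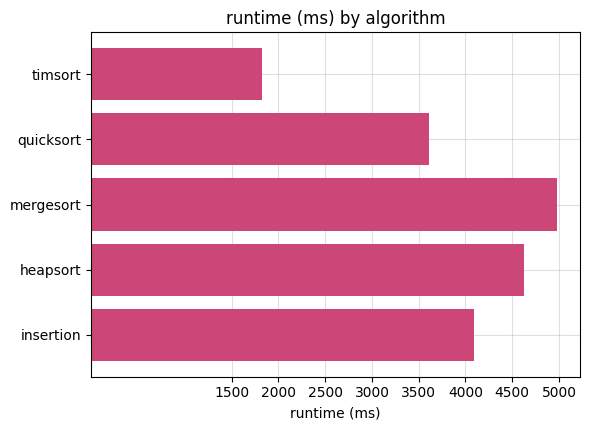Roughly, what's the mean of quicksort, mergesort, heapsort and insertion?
≈ 4250

(3500 + 5000 + 4500 + 4000) / 4 ≈ 4250.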